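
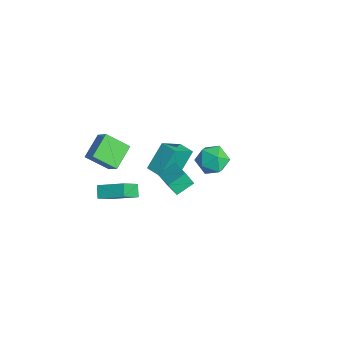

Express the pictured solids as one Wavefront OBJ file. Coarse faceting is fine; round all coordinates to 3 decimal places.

v -0.488 -1.286 0.857
v -0.958 -0.109 2.352
v -1.062 0.178 -0.475
v -1.531 1.355 1.02
v 0.451 -0.915 0.86
v -0.018 0.262 2.355
v -0.122 0.549 -0.472
v -0.592 1.726 1.023
v 3.077 -1.676 3.07
v 2.776 -2.063 3.919
v 2.949 -0.556 3.536
v 2.648 -0.943 4.384
v 4.552 -1.717 3.576
v 4.251 -2.104 4.424
v 4.424 -0.597 4.041
v 4.123 -0.984 4.89
v -3.355 3.9 -2.316
v -2.602 4.503 -1.66
v -1.918 3.197 -3.32
v -1.165 3.8 -2.664
v -1.754 2.905 -2.202
v -2.642 3.339 -1.582
v -1.878 4.361 -3.398
v -2.766 4.795 -2.778
v -1.688 4.788 -2.329
v -1.612 3.888 -1.589
v -2.908 3.812 -3.391
v -2.832 2.912 -2.651
v -5.361 -2.371 -0.076
v -4.385 -2.227 0.889
v -4.542 -1.168 -1.084
v -3.566 -1.024 -0.118
v -4.414 -3.656 -0.842
v -3.438 -3.512 0.124
v -3.595 -2.453 -1.849
v -2.619 -2.309 -0.884
v -3.78 -2.223 -3.927
v -3.092 -3.454 -2.566
v -2.741 -0.93 -3.282
v -2.053 -2.161 -1.921
v -3.107 -2.479 -4.499
v -2.419 -3.71 -3.138
v -2.068 -1.186 -3.854
v -1.38 -2.417 -2.493
f 2 4 1
f 5 2 1
f 1 4 3
f 3 5 1
f 2 8 4
f 6 2 5
f 6 8 2
f 4 8 3
f 7 5 3
f 3 8 7
f 7 6 5
f 8 6 7
f 10 12 9
f 13 10 9
f 9 12 11
f 11 13 9
f 10 16 12
f 14 10 13
f 14 16 10
f 12 16 11
f 15 13 11
f 11 16 15
f 15 14 13
f 16 14 15
f 17 28 22
f 17 22 18
f 17 18 24
f 17 24 27
f 17 27 28
f 18 22 26
f 22 28 21
f 28 27 19
f 27 24 23
f 24 18 25
f 20 26 21
f 20 21 19
f 20 19 23
f 20 23 25
f 20 25 26
f 21 26 22
f 19 21 28
f 23 19 27
f 25 23 24
f 26 25 18
f 30 32 29
f 33 30 29
f 29 32 31
f 31 33 29
f 30 36 32
f 34 30 33
f 34 36 30
f 32 36 31
f 35 33 31
f 31 36 35
f 35 34 33
f 36 34 35
f 38 40 37
f 41 38 37
f 37 40 39
f 39 41 37
f 38 44 40
f 42 38 41
f 42 44 38
f 40 44 39
f 43 41 39
f 39 44 43
f 43 42 41
f 44 42 43



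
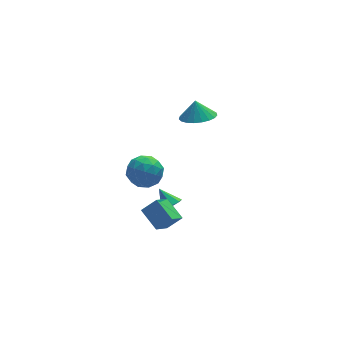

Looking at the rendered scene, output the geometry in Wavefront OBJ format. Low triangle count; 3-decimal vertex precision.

v 3.766 3.162 3.169
v 4.391 3.872 2.958
v 3.714 3.498 4.151
v 4.036 4.047 2.879
v 3.635 4.069 2.851
v 3.256 3.933 2.877
v 2.965 3.665 2.954
v 2.812 3.309 3.068
v 2.825 2.928 3.199
v 3 2.587 3.325
v 3.308 2.346 3.424
v 3.695 2.245 3.479
v 4.094 2.303 3.48
v 4.436 2.51 3.427
v 4.663 2.829 3.33
v 4.734 3.206 3.205
v 4.638 3.575 3.073
v 0.818 0.453 -2.803
v 0.354 1.597 -2.163
v 1.595 1.227 -3.624
v 1.131 2.371 -2.985
v 1.609 0.389 -2.115
v 1.145 1.533 -1.476
v 2.386 1.163 -2.937
v 1.922 2.307 -2.297
v 2.432 3.296 -3.835
v 2.894 3.693 -3.948
v 1.968 4.064 -3.025
v 2.52 3.765 -4.231
v 2.094 3.562 -4.282
v 1.866 3.203 -4.071
v 1.97 2.898 -3.723
v 2.345 2.826 -3.44
v 2.77 3.029 -3.389
v 2.998 3.389 -3.6
v 1.301 4.796 -1.356
v 1.651 4.332 -0.492
v 0.669 3.328 -1.888
v 1.019 2.864 -1.024
v 0.237 3.55 -0.967
v 0.628 4.457 -0.638
v 1.692 3.203 -1.742
v 2.083 4.11 -1.413
v 1.892 3.348 -0.73
v 0.993 3.562 -0.252
v 1.327 4.098 -2.128
v 0.428 4.312 -1.65
v 1.532 4.693 -0.877
v 0.788 2.967 -1.503
v 0.329 3.37 -1.469
v 0.534 3.098 -0.962
v 0.93 4.766 -0.963
v 1.136 4.493 -0.455
v 0.305 4.033 -0.735
v 1.184 3.167 -1.925
v 1.39 2.894 -1.417
v 1.786 4.562 -1.418
v 1.991 4.29 -0.911
v 2.015 3.627 -1.645
v 1.879 3.842 -0.51
v 1.507 2.979 -0.822
v 1.903 3.178 -1.244
v 2.133 3.711 -1.051
v 1.35 3.967 -0.228
v 0.979 3.105 -0.541
v 0.519 3.507 -0.508
v 0.749 4.041 -0.314
v 1.492 3.389 -0.368
v 1.341 4.555 -1.839
v 0.97 3.693 -2.152
v 1.571 3.619 -2.066
v 1.801 4.153 -1.872
v 0.813 4.681 -1.558
v 0.441 3.818 -1.87
v 0.187 3.949 -1.329
v 0.417 4.482 -1.136
v 0.828 4.271 -2.012
f 2 1 4
f 2 4 3
f 4 1 5
f 4 5 3
f 5 1 6
f 5 6 3
f 6 1 7
f 6 7 3
f 7 1 8
f 7 8 3
f 8 1 9
f 8 9 3
f 9 1 10
f 9 10 3
f 10 1 11
f 10 11 3
f 11 1 12
f 11 12 3
f 12 1 13
f 12 13 3
f 13 1 14
f 13 14 3
f 14 1 15
f 14 15 3
f 15 1 16
f 15 16 3
f 16 1 17
f 16 17 3
f 17 1 2
f 17 2 3
f 19 21 18
f 22 19 18
f 18 21 20
f 20 22 18
f 19 25 21
f 23 19 22
f 23 25 19
f 21 25 20
f 24 22 20
f 20 25 24
f 24 23 22
f 25 23 24
f 27 26 29
f 27 29 28
f 29 26 30
f 29 30 28
f 30 26 31
f 30 31 28
f 31 26 32
f 31 32 28
f 32 26 33
f 32 33 28
f 33 26 34
f 33 34 28
f 34 26 35
f 34 35 28
f 35 26 27
f 35 27 28
f 36 73 52
f 73 47 76
f 52 76 41
f 73 76 52
f 36 52 48
f 52 41 53
f 48 53 37
f 52 53 48
f 36 48 57
f 48 37 58
f 57 58 43
f 48 58 57
f 36 57 69
f 57 43 72
f 69 72 46
f 57 72 69
f 36 69 73
f 69 46 77
f 73 77 47
f 69 77 73
f 37 53 64
f 53 41 67
f 64 67 45
f 53 67 64
f 41 76 54
f 76 47 75
f 54 75 40
f 76 75 54
f 47 77 74
f 77 46 70
f 74 70 38
f 77 70 74
f 46 72 71
f 72 43 59
f 71 59 42
f 72 59 71
f 43 58 63
f 58 37 60
f 63 60 44
f 58 60 63
f 39 65 51
f 65 45 66
f 51 66 40
f 65 66 51
f 39 51 49
f 51 40 50
f 49 50 38
f 51 50 49
f 39 49 56
f 49 38 55
f 56 55 42
f 49 55 56
f 39 56 61
f 56 42 62
f 61 62 44
f 56 62 61
f 39 61 65
f 61 44 68
f 65 68 45
f 61 68 65
f 40 66 54
f 66 45 67
f 54 67 41
f 66 67 54
f 38 50 74
f 50 40 75
f 74 75 47
f 50 75 74
f 42 55 71
f 55 38 70
f 71 70 46
f 55 70 71
f 44 62 63
f 62 42 59
f 63 59 43
f 62 59 63
f 45 68 64
f 68 44 60
f 64 60 37
f 68 60 64



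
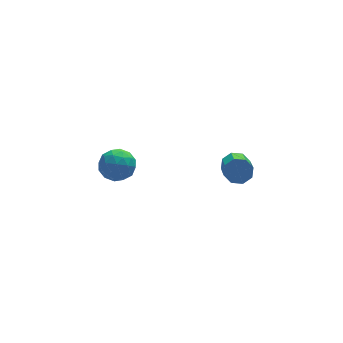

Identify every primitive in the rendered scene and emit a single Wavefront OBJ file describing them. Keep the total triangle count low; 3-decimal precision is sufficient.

v -2.385 3.076 -0.561
v -1.864 3.838 -0.353
v -1.156 2.182 -0.367
v -0.635 2.944 -0.159
v -1.307 2.652 0.44
v -2.066 3.204 0.321
v -0.954 2.816 -1.041
v -1.713 3.368 -1.16
v -0.98 3.677 -0.649
v -1.197 3.576 0.266
v -1.823 2.444 -0.986
v -2.04 2.343 -0.071
v -2.232 3.535 -0.474
v -0.788 2.485 -0.246
v -1.183 2.313 0.106
v -0.876 2.761 0.229
v -2.351 3.163 -0.078
v -2.045 3.61 0.044
v -1.717 2.914 0.511
v -0.975 2.41 -0.764
v -0.669 2.857 -0.642
v -2.144 3.259 -0.949
v -1.837 3.707 -0.826
v -1.303 3.106 -1.231
v -1.406 3.889 -0.526
v -0.684 3.364 -0.412
v -0.871 3.288 -0.93
v -1.318 3.612 -1
v -1.534 3.829 0.012
v -0.812 3.304 0.126
v -1.207 3.132 0.479
v -1.653 3.457 0.408
v -1.014 3.735 -0.162
v -2.208 2.716 -0.846
v -1.486 2.191 -0.732
v -1.367 2.563 -1.128
v -1.813 2.888 -1.199
v -2.336 2.656 -0.308
v -1.614 2.131 -0.194
v -1.702 2.408 0.28
v -2.149 2.732 0.21
v -2.006 2.285 -0.558
v 2.574 -1.715 2.658
v 3.222 -1.798 2.806
v 2.794 -3.328 3.829
v 2.146 -3.245 3.682
v 2.98 -1.502 3.147
v 2.552 -3.031 4.171
v 2.5 -1.33 3.202
v 2.071 -2.86 4.225
v 2.063 -1.385 2.938
v 1.635 -2.914 3.962
v 1.926 -1.632 2.511
v 1.498 -3.162 3.534
v 2.168 -1.929 2.169
v 1.74 -3.458 3.193
v 2.649 -2.1 2.115
v 2.22 -3.63 3.138
v 3.085 -2.046 2.378
v 2.657 -3.575 3.402
f 1 38 17
f 38 12 41
f 17 41 6
f 38 41 17
f 1 17 13
f 17 6 18
f 13 18 2
f 17 18 13
f 1 13 22
f 13 2 23
f 22 23 8
f 13 23 22
f 1 22 34
f 22 8 37
f 34 37 11
f 22 37 34
f 1 34 38
f 34 11 42
f 38 42 12
f 34 42 38
f 2 18 29
f 18 6 32
f 29 32 10
f 18 32 29
f 6 41 19
f 41 12 40
f 19 40 5
f 41 40 19
f 12 42 39
f 42 11 35
f 39 35 3
f 42 35 39
f 11 37 36
f 37 8 24
f 36 24 7
f 37 24 36
f 8 23 28
f 23 2 25
f 28 25 9
f 23 25 28
f 4 30 16
f 30 10 31
f 16 31 5
f 30 31 16
f 4 16 14
f 16 5 15
f 14 15 3
f 16 15 14
f 4 14 21
f 14 3 20
f 21 20 7
f 14 20 21
f 4 21 26
f 21 7 27
f 26 27 9
f 21 27 26
f 4 26 30
f 26 9 33
f 30 33 10
f 26 33 30
f 5 31 19
f 31 10 32
f 19 32 6
f 31 32 19
f 3 15 39
f 15 5 40
f 39 40 12
f 15 40 39
f 7 20 36
f 20 3 35
f 36 35 11
f 20 35 36
f 9 27 28
f 27 7 24
f 28 24 8
f 27 24 28
f 10 33 29
f 33 9 25
f 29 25 2
f 33 25 29
f 44 43 47
f 44 47 45
f 45 47 48
f 45 48 46
f 47 43 49
f 47 49 48
f 48 49 50
f 48 50 46
f 49 43 51
f 49 51 50
f 50 51 52
f 50 52 46
f 51 43 53
f 51 53 52
f 52 53 54
f 52 54 46
f 53 43 55
f 53 55 54
f 54 55 56
f 54 56 46
f 55 43 57
f 55 57 56
f 56 57 58
f 56 58 46
f 57 43 59
f 57 59 58
f 58 59 60
f 58 60 46
f 59 43 44
f 59 44 60
f 60 44 45
f 60 45 46



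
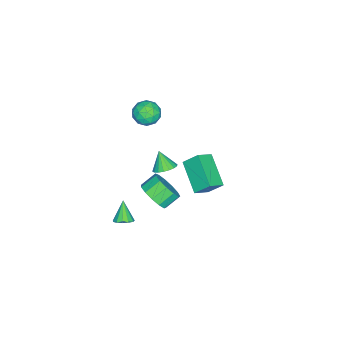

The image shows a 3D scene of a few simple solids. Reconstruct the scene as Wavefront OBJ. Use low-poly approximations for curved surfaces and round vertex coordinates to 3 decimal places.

v 3.725 -1.317 -3.62
v 4.272 -1.514 -3.309
v 2.935 -1.703 -2.48
v 4.224 -1.156 -3.22
v 4.018 -0.849 -3.259
v 3.719 -0.69 -3.412
v 3.421 -0.731 -3.632
v 3.22 -0.957 -3.848
v 3.179 -1.298 -3.991
v 3.311 -1.644 -4.017
v 3.575 -1.887 -3.917
v 3.886 -1.948 -3.723
v 4.146 -1.809 -3.496
v -3.308 -2.755 1.046
v -2.818 -2.035 1.467
v -2.022 -3.165 0.253
v -1.532 -2.445 0.674
v -1.817 -3.208 1.197
v -2.612 -2.954 1.687
v -2.228 -2.246 0.033
v -3.023 -1.992 0.523
v -2.151 -1.721 0.841
v -1.897 -2.315 1.561
v -2.943 -2.885 0.159
v -2.689 -3.479 0.879
v -3.176 -2.359 1.326
v -1.664 -2.841 0.394
v -1.832 -3.289 0.701
v -1.544 -2.866 0.949
v -3.054 -2.899 1.455
v -2.766 -2.476 1.703
v -2.178 -3.165 1.544
v -2.074 -2.724 0.017
v -1.786 -2.301 0.265
v -3.296 -2.334 0.771
v -3.008 -1.911 1.019
v -2.662 -2.035 0.176
v -2.495 -1.751 1.206
v -1.74 -1.992 0.74
v -2.149 -1.875 0.363
v -2.616 -1.726 0.651
v -2.346 -2.1 1.629
v -1.591 -2.342 1.163
v -1.758 -2.79 1.47
v -2.225 -2.641 1.758
v -1.954 -1.916 1.261
v -3.249 -2.858 0.557
v -2.494 -3.1 0.091
v -2.615 -2.559 -0.038
v -3.082 -2.41 0.25
v -3.1 -3.208 0.98
v -2.345 -3.449 0.514
v -2.224 -3.474 1.069
v -2.691 -3.325 1.357
v -2.886 -3.284 0.459
v 2.346 0.007 -1.905
v 3.112 0.73 -1.626
v 2.32 1.317 -0.976
v 1.554 0.593 -1.255
v 2.85 0.944 -2.138
v 2.058 1.531 -1.489
v 2.428 0.861 -2.577
v 1.637 1.448 -1.927
v 1.98 0.506 -2.802
v 1.189 1.093 -2.152
v 1.648 -0.007 -2.742
v 0.857 0.58 -2.093
v 1.538 -0.516 -2.417
v 0.746 0.071 -1.767
v 1.684 -0.859 -1.929
v 0.893 -0.272 -1.279
v 2.04 -0.927 -1.433
v 1.249 -0.34 -0.783
v 2.493 -0.699 -1.087
v 1.702 -0.112 -0.438
v 2.9 -0.247 -1.001
v 2.109 0.34 -0.351
v 3.13 0.286 -1.202
v 2.339 0.873 -0.552
v -2.435 -1.393 -4.461
v -1.984 -0.889 -3.996
v -2.885 -2.007 -3.359
v -2.301 -0.711 -4.026
v -2.644 -0.667 -4.142
v -2.946 -0.767 -4.321
v -3.146 -0.991 -4.528
v -3.206 -1.295 -4.722
v -3.112 -1.618 -4.864
v -2.885 -1.896 -4.926
v -2.568 -2.075 -4.896
v -2.225 -2.118 -4.78
v -1.923 -2.018 -4.601
v -1.723 -1.794 -4.394
v -1.663 -1.491 -4.2
v -1.757 -1.168 -4.058
v 2.775 2.96 3.528
v 3.67 2.497 4.142
v 2.601 3.822 4.431
v 3.496 3.358 5.045
v 4.164 4.302 2.515
v 5.059 3.838 3.129
v 3.99 5.163 3.418
v 4.885 4.7 4.032
f 2 1 4
f 2 4 3
f 4 1 5
f 4 5 3
f 5 1 6
f 5 6 3
f 6 1 7
f 6 7 3
f 7 1 8
f 7 8 3
f 8 1 9
f 8 9 3
f 9 1 10
f 9 10 3
f 10 1 11
f 10 11 3
f 11 1 12
f 11 12 3
f 12 1 13
f 12 13 3
f 13 1 2
f 13 2 3
f 14 51 30
f 51 25 54
f 30 54 19
f 51 54 30
f 14 30 26
f 30 19 31
f 26 31 15
f 30 31 26
f 14 26 35
f 26 15 36
f 35 36 21
f 26 36 35
f 14 35 47
f 35 21 50
f 47 50 24
f 35 50 47
f 14 47 51
f 47 24 55
f 51 55 25
f 47 55 51
f 15 31 42
f 31 19 45
f 42 45 23
f 31 45 42
f 19 54 32
f 54 25 53
f 32 53 18
f 54 53 32
f 25 55 52
f 55 24 48
f 52 48 16
f 55 48 52
f 24 50 49
f 50 21 37
f 49 37 20
f 50 37 49
f 21 36 41
f 36 15 38
f 41 38 22
f 36 38 41
f 17 43 29
f 43 23 44
f 29 44 18
f 43 44 29
f 17 29 27
f 29 18 28
f 27 28 16
f 29 28 27
f 17 27 34
f 27 16 33
f 34 33 20
f 27 33 34
f 17 34 39
f 34 20 40
f 39 40 22
f 34 40 39
f 17 39 43
f 39 22 46
f 43 46 23
f 39 46 43
f 18 44 32
f 44 23 45
f 32 45 19
f 44 45 32
f 16 28 52
f 28 18 53
f 52 53 25
f 28 53 52
f 20 33 49
f 33 16 48
f 49 48 24
f 33 48 49
f 22 40 41
f 40 20 37
f 41 37 21
f 40 37 41
f 23 46 42
f 46 22 38
f 42 38 15
f 46 38 42
f 57 56 60
f 57 60 58
f 58 60 61
f 58 61 59
f 60 56 62
f 60 62 61
f 61 62 63
f 61 63 59
f 62 56 64
f 62 64 63
f 63 64 65
f 63 65 59
f 64 56 66
f 64 66 65
f 65 66 67
f 65 67 59
f 66 56 68
f 66 68 67
f 67 68 69
f 67 69 59
f 68 56 70
f 68 70 69
f 69 70 71
f 69 71 59
f 70 56 72
f 70 72 71
f 71 72 73
f 71 73 59
f 72 56 74
f 72 74 73
f 73 74 75
f 73 75 59
f 74 56 76
f 74 76 75
f 75 76 77
f 75 77 59
f 76 56 78
f 76 78 77
f 77 78 79
f 77 79 59
f 78 56 57
f 78 57 79
f 79 57 58
f 79 58 59
f 81 80 83
f 81 83 82
f 83 80 84
f 83 84 82
f 84 80 85
f 84 85 82
f 85 80 86
f 85 86 82
f 86 80 87
f 86 87 82
f 87 80 88
f 87 88 82
f 88 80 89
f 88 89 82
f 89 80 90
f 89 90 82
f 90 80 91
f 90 91 82
f 91 80 92
f 91 92 82
f 92 80 93
f 92 93 82
f 93 80 94
f 93 94 82
f 94 80 95
f 94 95 82
f 95 80 81
f 95 81 82
f 97 99 96
f 100 97 96
f 96 99 98
f 98 100 96
f 97 103 99
f 101 97 100
f 101 103 97
f 99 103 98
f 102 100 98
f 98 103 102
f 102 101 100
f 103 101 102



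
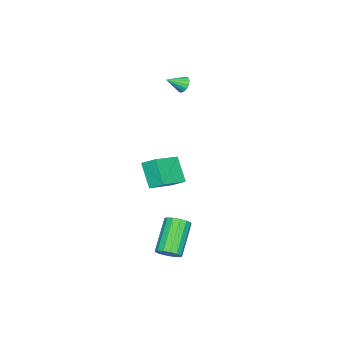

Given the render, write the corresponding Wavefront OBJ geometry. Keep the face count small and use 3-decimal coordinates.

v 4.561 -0.389 -4.523
v 4.972 -0.763 -4.132
v 3.45 -0.986 -2.746
v 3.039 -0.611 -3.137
v 5.021 -0.432 -4.024
v 3.5 -0.654 -2.639
v 4.947 -0.089 -4.051
v 3.426 -0.311 -2.665
v 4.77 0.174 -4.203
v 3.248 -0.048 -2.818
v 4.536 0.286 -4.442
v 3.014 0.063 -3.056
v 4.309 0.217 -4.702
v 2.788 -0.005 -3.316
v 4.15 -0.014 -4.914
v 2.628 -0.237 -3.528
v 4.1 -0.346 -5.021
v 2.579 -0.568 -3.636
v 4.174 -0.689 -4.995
v 2.653 -0.911 -3.609
v 4.352 -0.952 -4.842
v 2.83 -1.174 -3.457
v 4.586 -1.063 -4.604
v 3.064 -1.286 -3.218
v 4.812 -0.995 -4.344
v 3.291 -1.217 -2.958
v -2.919 -3.196 2.802
v -2.575 -3.181 2.399
v -2.261 -3.864 3.338
v -2.501 -2.975 2.564
v -2.538 -2.828 2.792
v -2.678 -2.78 3.024
v -2.882 -2.843 3.195
v -3.096 -3.001 3.262
v -3.263 -3.211 3.205
v -3.338 -3.418 3.04
v -3.3 -3.564 2.811
v -3.161 -3.613 2.58
v -2.956 -3.549 2.408
v -2.742 -3.391 2.342
v 1.998 -1.907 0.277
v 3.605 -2.31 0.898
v 2.002 -1.147 0.759
v 3.609 -1.551 1.381
v 2.651 -1.149 -0.921
v 4.258 -1.553 -0.299
v 2.655 -0.39 -0.438
v 4.262 -0.793 0.183
f 2 1 5
f 2 5 3
f 3 5 6
f 3 6 4
f 5 1 7
f 5 7 6
f 6 7 8
f 6 8 4
f 7 1 9
f 7 9 8
f 8 9 10
f 8 10 4
f 9 1 11
f 9 11 10
f 10 11 12
f 10 12 4
f 11 1 13
f 11 13 12
f 12 13 14
f 12 14 4
f 13 1 15
f 13 15 14
f 14 15 16
f 14 16 4
f 15 1 17
f 15 17 16
f 16 17 18
f 16 18 4
f 17 1 19
f 17 19 18
f 18 19 20
f 18 20 4
f 19 1 21
f 19 21 20
f 20 21 22
f 20 22 4
f 21 1 23
f 21 23 22
f 22 23 24
f 22 24 4
f 23 1 25
f 23 25 24
f 24 25 26
f 24 26 4
f 25 1 2
f 25 2 26
f 26 2 3
f 26 3 4
f 28 27 30
f 28 30 29
f 30 27 31
f 30 31 29
f 31 27 32
f 31 32 29
f 32 27 33
f 32 33 29
f 33 27 34
f 33 34 29
f 34 27 35
f 34 35 29
f 35 27 36
f 35 36 29
f 36 27 37
f 36 37 29
f 37 27 38
f 37 38 29
f 38 27 39
f 38 39 29
f 39 27 40
f 39 40 29
f 40 27 28
f 40 28 29
f 42 44 41
f 45 42 41
f 41 44 43
f 43 45 41
f 42 48 44
f 46 42 45
f 46 48 42
f 44 48 43
f 47 45 43
f 43 48 47
f 47 46 45
f 48 46 47



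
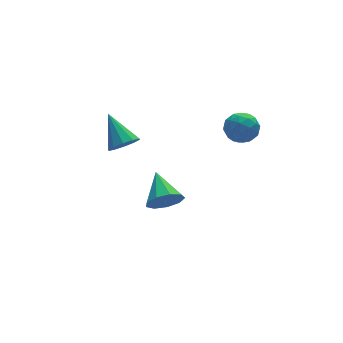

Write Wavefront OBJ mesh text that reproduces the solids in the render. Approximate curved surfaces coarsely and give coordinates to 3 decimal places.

v 3.783 1.477 3.457
v 4.385 1.351 2.724
v 3.535 -0.051 3.516
v 4.137 -0.177 2.783
v 4.472 0.102 3.635
v 4.625 1.046 3.599
v 3.295 0.254 2.641
v 3.448 1.198 2.605
v 4.084 0.595 2.22
v 4.811 0.501 2.835
v 3.109 0.799 3.405
v 3.836 0.705 4.02
v 4.106 1.548 3.085
v 3.814 -0.248 3.155
v 4.011 -0.084 3.655
v 4.365 -0.158 3.225
v 4.247 1.368 3.6
v 4.601 1.294 3.169
v 4.652 0.56 3.704
v 3.319 0.006 3.071
v 3.673 -0.068 2.64
v 3.555 1.458 3.015
v 3.909 1.384 2.585
v 3.268 0.74 2.536
v 4.283 1.03 2.359
v 4.137 0.132 2.393
v 3.642 0.385 2.31
v 3.732 0.94 2.288
v 4.71 0.974 2.72
v 4.565 0.077 2.754
v 4.761 0.24 3.255
v 4.851 0.795 3.234
v 4.533 0.53 2.423
v 3.355 1.223 3.486
v 3.21 0.326 3.52
v 3.069 0.505 3.006
v 3.159 1.06 2.985
v 3.783 1.168 3.847
v 3.637 0.27 3.881
v 4.188 0.36 3.952
v 4.278 0.915 3.93
v 3.387 0.77 3.817
v 0.874 2.858 -3.319
v 1.738 2.975 -3.885
v 1.186 4.602 -2.481
v 1.18 3.243 -4.235
v 0.478 3.331 -4.156
v -0.038 3.197 -3.686
v -0.128 2.905 -3.043
v 0.251 2.59 -2.53
v 0.922 2.401 -2.386
v 1.57 2.426 -2.678
v 1.892 2.652 -3.27
v -1.685 2.066 2.846
v -0.999 1.78 3.279
v -1.815 3.614 4.074
v -0.827 2.102 2.893
v -0.982 2.409 2.488
v -1.406 2.586 2.22
v -1.936 2.564 2.192
v -2.37 2.352 2.413
v -2.543 2.031 2.8
v -2.387 1.723 3.204
v -1.964 1.546 3.472
v -1.433 1.568 3.501
f 1 38 17
f 38 12 41
f 17 41 6
f 38 41 17
f 1 17 13
f 17 6 18
f 13 18 2
f 17 18 13
f 1 13 22
f 13 2 23
f 22 23 8
f 13 23 22
f 1 22 34
f 22 8 37
f 34 37 11
f 22 37 34
f 1 34 38
f 34 11 42
f 38 42 12
f 34 42 38
f 2 18 29
f 18 6 32
f 29 32 10
f 18 32 29
f 6 41 19
f 41 12 40
f 19 40 5
f 41 40 19
f 12 42 39
f 42 11 35
f 39 35 3
f 42 35 39
f 11 37 36
f 37 8 24
f 36 24 7
f 37 24 36
f 8 23 28
f 23 2 25
f 28 25 9
f 23 25 28
f 4 30 16
f 30 10 31
f 16 31 5
f 30 31 16
f 4 16 14
f 16 5 15
f 14 15 3
f 16 15 14
f 4 14 21
f 14 3 20
f 21 20 7
f 14 20 21
f 4 21 26
f 21 7 27
f 26 27 9
f 21 27 26
f 4 26 30
f 26 9 33
f 30 33 10
f 26 33 30
f 5 31 19
f 31 10 32
f 19 32 6
f 31 32 19
f 3 15 39
f 15 5 40
f 39 40 12
f 15 40 39
f 7 20 36
f 20 3 35
f 36 35 11
f 20 35 36
f 9 27 28
f 27 7 24
f 28 24 8
f 27 24 28
f 10 33 29
f 33 9 25
f 29 25 2
f 33 25 29
f 44 43 46
f 44 46 45
f 46 43 47
f 46 47 45
f 47 43 48
f 47 48 45
f 48 43 49
f 48 49 45
f 49 43 50
f 49 50 45
f 50 43 51
f 50 51 45
f 51 43 52
f 51 52 45
f 52 43 53
f 52 53 45
f 53 43 44
f 53 44 45
f 55 54 57
f 55 57 56
f 57 54 58
f 57 58 56
f 58 54 59
f 58 59 56
f 59 54 60
f 59 60 56
f 60 54 61
f 60 61 56
f 61 54 62
f 61 62 56
f 62 54 63
f 62 63 56
f 63 54 64
f 63 64 56
f 64 54 65
f 64 65 56
f 65 54 55
f 65 55 56



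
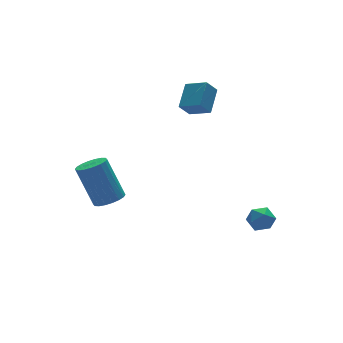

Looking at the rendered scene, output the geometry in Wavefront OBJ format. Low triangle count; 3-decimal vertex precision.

v -2.582 2.816 -0.018
v -1.977 3.102 -0.027
v -2.332 3.91 1.689
v -2.938 3.624 1.698
v -2.149 3.306 -0.159
v -2.504 4.115 1.557
v -2.407 3.414 -0.263
v -2.762 4.222 1.453
v -2.699 3.403 -0.319
v -3.054 4.211 1.397
v -2.969 3.276 -0.315
v -3.324 4.084 1.401
v -3.162 3.057 -0.252
v -3.517 3.866 1.464
v -3.24 2.791 -0.143
v -3.595 3.6 1.574
v -3.188 2.53 -0.009
v -3.543 3.338 1.707
v -3.016 2.325 0.123
v -3.371 3.134 1.839
v -2.758 2.218 0.227
v -3.113 3.026 1.943
v -2.466 2.229 0.283
v -2.821 3.037 1.999
v -2.196 2.356 0.279
v -2.551 3.164 1.995
v -2.003 2.574 0.216
v -2.358 3.383 1.932
v -1.925 2.84 0.106
v -2.28 3.649 1.823
v 1.503 -0.686 -0.468
v 2.068 -0.501 -0.255
v 1.812 -1.659 -0.445
v 2.377 -1.474 -0.232
v 1.868 -1.422 0.137
v 1.677 -0.821 0.123
v 2.203 -1.339 -0.823
v 2.012 -0.738 -0.837
v 2.5 -0.905 -0.475
v 2.293 -0.957 0.119
v 1.587 -1.203 -0.819
v 1.38 -1.255 -0.225
v 1.621 3.829 3.015
v 1.104 3.796 3.625
v 2.378 4.603 3.697
v 1.862 4.57 4.308
v 2.118 3.01 3.392
v 1.602 2.977 4.003
v 2.876 3.784 4.075
v 2.359 3.751 4.685
f 2 1 5
f 2 5 3
f 3 5 6
f 3 6 4
f 5 1 7
f 5 7 6
f 6 7 8
f 6 8 4
f 7 1 9
f 7 9 8
f 8 9 10
f 8 10 4
f 9 1 11
f 9 11 10
f 10 11 12
f 10 12 4
f 11 1 13
f 11 13 12
f 12 13 14
f 12 14 4
f 13 1 15
f 13 15 14
f 14 15 16
f 14 16 4
f 15 1 17
f 15 17 16
f 16 17 18
f 16 18 4
f 17 1 19
f 17 19 18
f 18 19 20
f 18 20 4
f 19 1 21
f 19 21 20
f 20 21 22
f 20 22 4
f 21 1 23
f 21 23 22
f 22 23 24
f 22 24 4
f 23 1 25
f 23 25 24
f 24 25 26
f 24 26 4
f 25 1 27
f 25 27 26
f 26 27 28
f 26 28 4
f 27 1 29
f 27 29 28
f 28 29 30
f 28 30 4
f 29 1 2
f 29 2 30
f 30 2 3
f 30 3 4
f 31 42 36
f 31 36 32
f 31 32 38
f 31 38 41
f 31 41 42
f 32 36 40
f 36 42 35
f 42 41 33
f 41 38 37
f 38 32 39
f 34 40 35
f 34 35 33
f 34 33 37
f 34 37 39
f 34 39 40
f 35 40 36
f 33 35 42
f 37 33 41
f 39 37 38
f 40 39 32
f 44 46 43
f 47 44 43
f 43 46 45
f 45 47 43
f 44 50 46
f 48 44 47
f 48 50 44
f 46 50 45
f 49 47 45
f 45 50 49
f 49 48 47
f 50 48 49



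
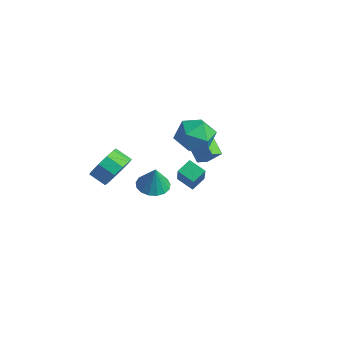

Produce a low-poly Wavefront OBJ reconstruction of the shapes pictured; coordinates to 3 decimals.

v -2.069 0.902 -4.188
v -2.159 1.704 -3.726
v -1.198 1.264 -4.648
v -1.287 2.066 -4.185
v -0.873 0.094 -2.555
v -0.962 0.896 -2.092
v -0.001 0.456 -3.014
v -0.091 1.258 -2.552
v -2.252 2.959 -3.779
v -2.104 2.195 -3.437
v -3.729 3.148 -2.714
v -3.58 2.384 -2.372
v -1.62 3.436 -2.988
v -1.471 2.672 -2.646
v -3.096 3.625 -1.923
v -2.948 2.861 -1.581
v -2.355 -2.514 -2.43
v -1.992 -2.084 -1.555
v -2.782 -2.515 -1.015
v -3.145 -2.946 -1.89
v -2.402 -1.67 -1.825
v -3.193 -2.101 -1.285
v -2.794 -1.578 -2.326
v -3.585 -2.009 -1.786
v -3.019 -1.844 -2.867
v -3.809 -2.275 -2.327
v -2.989 -2.366 -3.24
v -3.78 -2.797 -2.7
v -2.718 -2.945 -3.305
v -3.508 -3.376 -2.765
v -2.307 -3.359 -3.035
v -3.098 -3.79 -2.495
v -1.915 -3.451 -2.534
v -2.706 -3.882 -1.994
v -1.691 -3.185 -1.993
v -2.481 -3.616 -1.453
v -1.72 -2.663 -1.62
v -2.511 -3.094 -1.08
v -0.105 1.405 -0.971
v 0.37 1.032 0.028
v -1.83 1.088 -0.268
v -1.355 0.715 0.731
v -1.286 1.843 0.437
v -0.221 2.039 0.003
v -1.239 0.081 -0.243
v -0.174 0.277 -0.677
v -0.331 0.214 0.478
v -0.36 1.303 0.898
v -1.1 0.817 -1.138
v -1.129 1.906 -0.718
v 2.847 -3.943 0.301
v 3.643 -3.835 0.091
v 3.213 -4.037 1.639
v 3.51 -3.466 0.153
v 3.226 -3.206 0.25
v 2.855 -3.115 0.358
v 2.482 -3.213 0.453
v 2.192 -3.478 0.513
v 2.053 -3.85 0.525
v 2.096 -4.243 0.486
v 2.31 -4.567 0.404
v 2.648 -4.748 0.299
v 3.031 -4.745 0.194
v 3.372 -4.557 0.114
v 3.593 -4.229 0.077
f 2 4 1
f 5 2 1
f 1 4 3
f 3 5 1
f 2 8 4
f 6 2 5
f 6 8 2
f 4 8 3
f 7 5 3
f 3 8 7
f 7 6 5
f 8 6 7
f 10 12 9
f 13 10 9
f 9 12 11
f 11 13 9
f 10 16 12
f 14 10 13
f 14 16 10
f 12 16 11
f 15 13 11
f 11 16 15
f 15 14 13
f 16 14 15
f 18 17 21
f 18 21 19
f 19 21 22
f 19 22 20
f 21 17 23
f 21 23 22
f 22 23 24
f 22 24 20
f 23 17 25
f 23 25 24
f 24 25 26
f 24 26 20
f 25 17 27
f 25 27 26
f 26 27 28
f 26 28 20
f 27 17 29
f 27 29 28
f 28 29 30
f 28 30 20
f 29 17 31
f 29 31 30
f 30 31 32
f 30 32 20
f 31 17 33
f 31 33 32
f 32 33 34
f 32 34 20
f 33 17 35
f 33 35 34
f 34 35 36
f 34 36 20
f 35 17 37
f 35 37 36
f 36 37 38
f 36 38 20
f 37 17 18
f 37 18 38
f 38 18 19
f 38 19 20
f 39 50 44
f 39 44 40
f 39 40 46
f 39 46 49
f 39 49 50
f 40 44 48
f 44 50 43
f 50 49 41
f 49 46 45
f 46 40 47
f 42 48 43
f 42 43 41
f 42 41 45
f 42 45 47
f 42 47 48
f 43 48 44
f 41 43 50
f 45 41 49
f 47 45 46
f 48 47 40
f 52 51 54
f 52 54 53
f 54 51 55
f 54 55 53
f 55 51 56
f 55 56 53
f 56 51 57
f 56 57 53
f 57 51 58
f 57 58 53
f 58 51 59
f 58 59 53
f 59 51 60
f 59 60 53
f 60 51 61
f 60 61 53
f 61 51 62
f 61 62 53
f 62 51 63
f 62 63 53
f 63 51 64
f 63 64 53
f 64 51 65
f 64 65 53
f 65 51 52
f 65 52 53



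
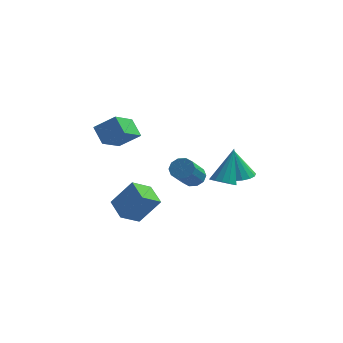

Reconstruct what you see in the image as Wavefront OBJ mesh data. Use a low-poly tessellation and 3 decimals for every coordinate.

v -3.56 -1.102 -4.328
v -2.439 -0.891 -2.821
v -4.391 -0.023 -3.862
v -3.27 0.188 -2.354
v -2.79 -0.208 -5.026
v -1.669 0.003 -3.518
v -3.621 0.871 -4.559
v -2.5 1.082 -3.052
v 2.221 -2.8 -0.118
v 2.636 -3.311 0.12
v 2.539 -1.68 1.738
v 2.858 -3.084 -0.055
v 2.909 -2.781 -0.247
v 2.775 -2.483 -0.404
v 2.494 -2.27 -0.484
v 2.139 -2.198 -0.466
v 1.806 -2.288 -0.355
v 1.584 -2.516 -0.18
v 1.533 -2.819 0.012
v 1.666 -3.117 0.169
v 1.948 -3.33 0.249
v 2.303 -3.401 0.231
v 1.793 2.462 -2.313
v 2.817 2.316 -2.204
v 1.627 2.598 -0.567
v 2.782 2.776 -2.243
v 2.552 3.173 -2.296
v 2.171 3.43 -2.353
v 1.715 3.495 -2.401
v 1.275 3.356 -2.432
v 0.937 3.039 -2.44
v 0.769 2.609 -2.422
v 0.804 2.149 -2.383
v 1.035 1.751 -2.33
v 1.416 1.494 -2.274
v 1.871 1.429 -2.226
v 2.311 1.568 -2.195
v 2.649 1.885 -2.187
v 0.517 -1.962 -0.324
v 1.115 -2.223 -0.517
v 0.881 -3.698 0.752
v 0.283 -3.438 0.944
v 1.185 -1.959 -0.197
v 0.951 -3.435 1.071
v 1 -1.697 0.074
v 0.766 -3.172 1.343
v 0.631 -1.536 0.193
v 0.396 -3.011 1.462
v 0.218 -1.538 0.114
v -0.017 -3.013 1.383
v -0.081 -1.702 -0.132
v -0.315 -3.177 1.137
v -0.151 -1.965 -0.451
v -0.385 -3.441 0.817
v 0.034 -2.228 -0.723
v -0.2 -3.703 0.546
v 0.404 -2.389 -0.842
v 0.169 -3.864 0.427
v 0.817 -2.387 -0.763
v 0.582 -3.862 0.506
v -4.083 -0.942 1.961
v -4.542 -2.408 2.778
v -2.96 -0.832 2.789
v -3.419 -2.299 3.606
v -3.441 -1.581 1.174
v -3.9 -3.048 1.991
v -2.318 -1.472 2.002
v -2.777 -2.938 2.819
f 2 4 1
f 5 2 1
f 1 4 3
f 3 5 1
f 2 8 4
f 6 2 5
f 6 8 2
f 4 8 3
f 7 5 3
f 3 8 7
f 7 6 5
f 8 6 7
f 10 9 12
f 10 12 11
f 12 9 13
f 12 13 11
f 13 9 14
f 13 14 11
f 14 9 15
f 14 15 11
f 15 9 16
f 15 16 11
f 16 9 17
f 16 17 11
f 17 9 18
f 17 18 11
f 18 9 19
f 18 19 11
f 19 9 20
f 19 20 11
f 20 9 21
f 20 21 11
f 21 9 22
f 21 22 11
f 22 9 10
f 22 10 11
f 24 23 26
f 24 26 25
f 26 23 27
f 26 27 25
f 27 23 28
f 27 28 25
f 28 23 29
f 28 29 25
f 29 23 30
f 29 30 25
f 30 23 31
f 30 31 25
f 31 23 32
f 31 32 25
f 32 23 33
f 32 33 25
f 33 23 34
f 33 34 25
f 34 23 35
f 34 35 25
f 35 23 36
f 35 36 25
f 36 23 37
f 36 37 25
f 37 23 38
f 37 38 25
f 38 23 24
f 38 24 25
f 40 39 43
f 40 43 41
f 41 43 44
f 41 44 42
f 43 39 45
f 43 45 44
f 44 45 46
f 44 46 42
f 45 39 47
f 45 47 46
f 46 47 48
f 46 48 42
f 47 39 49
f 47 49 48
f 48 49 50
f 48 50 42
f 49 39 51
f 49 51 50
f 50 51 52
f 50 52 42
f 51 39 53
f 51 53 52
f 52 53 54
f 52 54 42
f 53 39 55
f 53 55 54
f 54 55 56
f 54 56 42
f 55 39 57
f 55 57 56
f 56 57 58
f 56 58 42
f 57 39 59
f 57 59 58
f 58 59 60
f 58 60 42
f 59 39 40
f 59 40 60
f 60 40 41
f 60 41 42
f 62 64 61
f 65 62 61
f 61 64 63
f 63 65 61
f 62 68 64
f 66 62 65
f 66 68 62
f 64 68 63
f 67 65 63
f 63 68 67
f 67 66 65
f 68 66 67



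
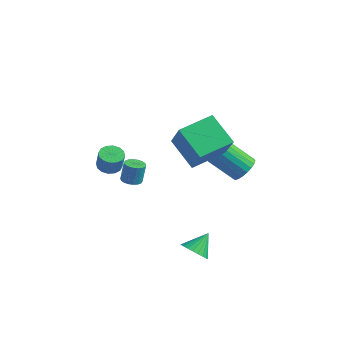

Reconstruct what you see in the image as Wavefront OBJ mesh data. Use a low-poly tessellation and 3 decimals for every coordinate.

v 2.396 2.684 -2.274
v 2.927 2.754 -1.639
v 1.614 2.307 -0.492
v 1.084 2.236 -1.126
v 2.798 3.074 -1.662
v 1.486 2.627 -0.514
v 2.601 3.326 -1.79
v 1.288 2.879 -0.642
v 2.367 3.467 -2.002
v 1.055 3.02 -0.854
v 2.139 3.473 -2.261
v 0.827 3.026 -1.113
v 1.955 3.342 -2.522
v 0.643 2.895 -1.374
v 1.848 3.097 -2.74
v 0.535 2.65 -1.592
v 1.835 2.781 -2.878
v 0.523 2.334 -1.73
v 1.92 2.448 -2.911
v 0.607 2.001 -1.763
v 2.086 2.155 -2.834
v 0.774 1.708 -1.686
v 2.307 1.954 -2.66
v 0.994 1.507 -1.513
v 2.543 1.88 -2.42
v 1.23 1.433 -1.272
v 2.753 1.944 -2.154
v 1.44 1.497 -1.006
v 2.902 2.136 -1.909
v 1.589 1.689 -0.761
v 2.963 2.423 -1.727
v 1.651 1.976 -0.579
v -2.451 -2.457 -0.675
v -1.887 -2.772 -0.853
v -1.626 -2.898 0.197
v -2.189 -2.583 0.375
v -1.8 -2.437 -0.835
v -1.539 -2.563 0.216
v -1.888 -2.107 -0.773
v -1.626 -2.233 0.277
v -2.126 -1.871 -0.686
v -1.865 -1.997 0.365
v -2.451 -1.792 -0.595
v -2.19 -1.918 0.455
v -2.777 -1.891 -0.526
v -2.515 -2.017 0.524
v -3.014 -2.142 -0.497
v -2.753 -2.268 0.553
v -3.101 -2.477 -0.516
v -2.84 -2.603 0.535
v -3.014 -2.807 -0.577
v -2.752 -2.933 0.473
v -2.775 -3.043 -0.665
v -2.514 -3.169 0.386
v -2.45 -3.122 -0.755
v -2.189 -3.248 0.295
v -2.125 -3.023 -0.824
v -1.863 -3.149 0.226
v -3.303 0.615 -4.322
v -2.743 0.43 -4.298
v -2.697 0.72 -3.134
v -3.257 0.905 -3.158
v -2.718 0.683 -4.362
v -2.673 0.974 -3.198
v -2.809 0.923 -4.418
v -2.763 1.213 -3.255
v -2.998 1.102 -4.455
v -2.952 1.392 -3.292
v -3.247 1.184 -4.466
v -3.201 1.474 -3.302
v -3.507 1.154 -4.448
v -3.461 1.444 -3.285
v -3.727 1.017 -4.405
v -3.681 1.307 -3.242
v -3.863 0.8 -4.346
v -3.817 1.09 -3.182
v -3.887 0.546 -4.282
v -3.842 0.837 -3.118
v -3.797 0.307 -4.225
v -3.751 0.597 -3.062
v -3.608 0.128 -4.188
v -3.562 0.418 -3.025
v -3.359 0.046 -4.178
v -3.313 0.336 -3.014
v -3.099 0.076 -4.195
v -3.053 0.366 -3.032
v -2.879 0.213 -4.238
v -2.833 0.503 -3.075
v 3.799 -4.134 -3.332
v 4.502 -4.433 -3.128
v 3.981 -3.146 -2.508
v 4.58 -4.251 -3.364
v 4.54 -4.051 -3.595
v 4.386 -3.864 -3.786
v 4.144 -3.718 -3.908
v 3.849 -3.635 -3.942
v 3.546 -3.628 -3.883
v 3.282 -3.699 -3.741
v 3.097 -3.836 -3.536
v 3.019 -4.018 -3.3
v 3.059 -4.218 -3.069
v 3.212 -4.405 -2.878
v 3.455 -4.551 -2.756
v 3.75 -4.634 -2.722
v 4.053 -4.64 -2.781
v 4.317 -4.57 -2.923
v -0.097 -0.363 0.869
v 0.819 -1.029 2.53
v 0.679 1.476 1.178
v 1.595 0.811 2.839
v 1.485 -0.851 -0.199
v 2.401 -1.516 1.462
v 2.261 0.989 0.11
v 3.177 0.323 1.771
f 2 1 5
f 2 5 3
f 3 5 6
f 3 6 4
f 5 1 7
f 5 7 6
f 6 7 8
f 6 8 4
f 7 1 9
f 7 9 8
f 8 9 10
f 8 10 4
f 9 1 11
f 9 11 10
f 10 11 12
f 10 12 4
f 11 1 13
f 11 13 12
f 12 13 14
f 12 14 4
f 13 1 15
f 13 15 14
f 14 15 16
f 14 16 4
f 15 1 17
f 15 17 16
f 16 17 18
f 16 18 4
f 17 1 19
f 17 19 18
f 18 19 20
f 18 20 4
f 19 1 21
f 19 21 20
f 20 21 22
f 20 22 4
f 21 1 23
f 21 23 22
f 22 23 24
f 22 24 4
f 23 1 25
f 23 25 24
f 24 25 26
f 24 26 4
f 25 1 27
f 25 27 26
f 26 27 28
f 26 28 4
f 27 1 29
f 27 29 28
f 28 29 30
f 28 30 4
f 29 1 31
f 29 31 30
f 30 31 32
f 30 32 4
f 31 1 2
f 31 2 32
f 32 2 3
f 32 3 4
f 34 33 37
f 34 37 35
f 35 37 38
f 35 38 36
f 37 33 39
f 37 39 38
f 38 39 40
f 38 40 36
f 39 33 41
f 39 41 40
f 40 41 42
f 40 42 36
f 41 33 43
f 41 43 42
f 42 43 44
f 42 44 36
f 43 33 45
f 43 45 44
f 44 45 46
f 44 46 36
f 45 33 47
f 45 47 46
f 46 47 48
f 46 48 36
f 47 33 49
f 47 49 48
f 48 49 50
f 48 50 36
f 49 33 51
f 49 51 50
f 50 51 52
f 50 52 36
f 51 33 53
f 51 53 52
f 52 53 54
f 52 54 36
f 53 33 55
f 53 55 54
f 54 55 56
f 54 56 36
f 55 33 57
f 55 57 56
f 56 57 58
f 56 58 36
f 57 33 34
f 57 34 58
f 58 34 35
f 58 35 36
f 60 59 63
f 60 63 61
f 61 63 64
f 61 64 62
f 63 59 65
f 63 65 64
f 64 65 66
f 64 66 62
f 65 59 67
f 65 67 66
f 66 67 68
f 66 68 62
f 67 59 69
f 67 69 68
f 68 69 70
f 68 70 62
f 69 59 71
f 69 71 70
f 70 71 72
f 70 72 62
f 71 59 73
f 71 73 72
f 72 73 74
f 72 74 62
f 73 59 75
f 73 75 74
f 74 75 76
f 74 76 62
f 75 59 77
f 75 77 76
f 76 77 78
f 76 78 62
f 77 59 79
f 77 79 78
f 78 79 80
f 78 80 62
f 79 59 81
f 79 81 80
f 80 81 82
f 80 82 62
f 81 59 83
f 81 83 82
f 82 83 84
f 82 84 62
f 83 59 85
f 83 85 84
f 84 85 86
f 84 86 62
f 85 59 87
f 85 87 86
f 86 87 88
f 86 88 62
f 87 59 60
f 87 60 88
f 88 60 61
f 88 61 62
f 90 89 92
f 90 92 91
f 92 89 93
f 92 93 91
f 93 89 94
f 93 94 91
f 94 89 95
f 94 95 91
f 95 89 96
f 95 96 91
f 96 89 97
f 96 97 91
f 97 89 98
f 97 98 91
f 98 89 99
f 98 99 91
f 99 89 100
f 99 100 91
f 100 89 101
f 100 101 91
f 101 89 102
f 101 102 91
f 102 89 103
f 102 103 91
f 103 89 104
f 103 104 91
f 104 89 105
f 104 105 91
f 105 89 106
f 105 106 91
f 106 89 90
f 106 90 91
f 108 110 107
f 111 108 107
f 107 110 109
f 109 111 107
f 108 114 110
f 112 108 111
f 112 114 108
f 110 114 109
f 113 111 109
f 109 114 113
f 113 112 111
f 114 112 113



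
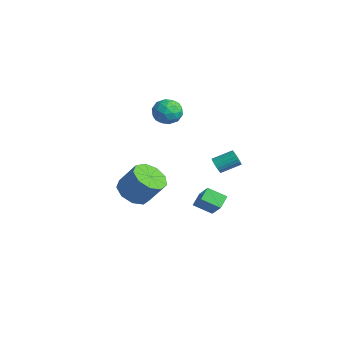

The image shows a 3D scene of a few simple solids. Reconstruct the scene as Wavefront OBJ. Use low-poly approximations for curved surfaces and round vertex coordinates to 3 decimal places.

v -3.984 1.323 0.754
v -3.419 1.556 1.42
v -3.261 0.064 0.58
v -2.696 0.297 1.246
v -3.558 0.1 1.434
v -4.005 0.879 1.541
v -2.675 0.741 0.459
v -3.122 1.52 0.566
v -2.61 1.197 1.238
v -3.156 0.8 1.84
v -3.524 0.82 0.16
v -4.07 0.423 0.762
v -3.765 1.551 1.102
v -2.915 0.069 0.898
v -3.422 -0.046 1.008
v -3.089 0.091 1.4
v -4.11 1.152 1.173
v -3.777 1.289 1.564
v -3.859 0.433 1.573
v -2.903 0.331 0.436
v -2.57 0.468 0.827
v -3.591 1.529 0.6
v -3.258 1.666 0.992
v -2.821 1.187 0.427
v -2.957 1.476 1.386
v -2.532 0.736 1.285
v -2.52 0.997 0.822
v -2.782 1.455 0.885
v -3.278 1.243 1.74
v -2.853 0.503 1.639
v -3.36 0.387 1.749
v -3.623 0.845 1.812
v -2.802 1.032 1.633
v -3.827 1.117 0.361
v -3.402 0.377 0.26
v -3.057 0.775 0.188
v -3.32 1.233 0.251
v -4.148 0.884 0.715
v -3.723 0.144 0.614
v -3.898 0.165 1.115
v -4.16 0.623 1.178
v -3.878 0.588 0.367
v -1.663 2.911 -2.906
v -1.352 3.022 -3.32
v -1.005 4.101 -2.769
v -1.317 3.989 -2.354
v -1.558 3.12 -3.381
v -1.211 4.198 -2.83
v -1.785 3.176 -3.348
v -1.438 4.254 -2.797
v -1.987 3.179 -3.228
v -1.641 4.258 -2.677
v -2.126 3.13 -3.043
v -1.779 4.208 -2.492
v -2.173 3.037 -2.832
v -1.826 4.115 -2.281
v -2.119 2.919 -2.635
v -1.772 3.997 -2.084
v -1.975 2.799 -2.491
v -1.628 3.878 -1.94
v -1.769 2.702 -2.43
v -1.422 3.78 -1.879
v -1.542 2.646 -2.463
v -1.195 3.724 -1.912
v -1.339 2.642 -2.583
v -0.993 3.721 -2.032
v -1.201 2.692 -2.768
v -0.854 3.77 -2.217
v -1.154 2.785 -2.979
v -0.807 3.863 -2.428
v -1.208 2.903 -3.176
v -0.861 3.981 -2.625
v -0.303 1.175 -3.893
v 0.72 1.122 -2.853
v 0.309 2.015 -4.452
v 1.332 1.962 -3.412
v 0.128 0.558 -4.348
v 1.151 0.505 -3.308
v 0.74 1.398 -4.907
v 1.763 1.345 -3.867
v 1.693 -3.648 -1.268
v 2.138 -2.94 -1.834
v 2.832 -2.324 -0.518
v 2.387 -3.032 0.048
v 1.523 -2.715 -1.615
v 2.216 -2.099 -0.299
v 0.987 -2.927 -1.233
v 1.681 -2.311 0.082
v 0.782 -3.476 -0.868
v 1.475 -2.86 0.448
v 1.003 -4.106 -0.69
v 1.697 -3.49 0.626
v 1.547 -4.521 -0.782
v 2.241 -3.905 0.534
v 2.16 -4.528 -1.102
v 2.853 -3.912 0.214
v 2.554 -4.123 -1.499
v 3.247 -3.507 -0.183
v 2.545 -3.496 -1.788
v 3.239 -2.88 -0.472
f 1 38 17
f 38 12 41
f 17 41 6
f 38 41 17
f 1 17 13
f 17 6 18
f 13 18 2
f 17 18 13
f 1 13 22
f 13 2 23
f 22 23 8
f 13 23 22
f 1 22 34
f 22 8 37
f 34 37 11
f 22 37 34
f 1 34 38
f 34 11 42
f 38 42 12
f 34 42 38
f 2 18 29
f 18 6 32
f 29 32 10
f 18 32 29
f 6 41 19
f 41 12 40
f 19 40 5
f 41 40 19
f 12 42 39
f 42 11 35
f 39 35 3
f 42 35 39
f 11 37 36
f 37 8 24
f 36 24 7
f 37 24 36
f 8 23 28
f 23 2 25
f 28 25 9
f 23 25 28
f 4 30 16
f 30 10 31
f 16 31 5
f 30 31 16
f 4 16 14
f 16 5 15
f 14 15 3
f 16 15 14
f 4 14 21
f 14 3 20
f 21 20 7
f 14 20 21
f 4 21 26
f 21 7 27
f 26 27 9
f 21 27 26
f 4 26 30
f 26 9 33
f 30 33 10
f 26 33 30
f 5 31 19
f 31 10 32
f 19 32 6
f 31 32 19
f 3 15 39
f 15 5 40
f 39 40 12
f 15 40 39
f 7 20 36
f 20 3 35
f 36 35 11
f 20 35 36
f 9 27 28
f 27 7 24
f 28 24 8
f 27 24 28
f 10 33 29
f 33 9 25
f 29 25 2
f 33 25 29
f 44 43 47
f 44 47 45
f 45 47 48
f 45 48 46
f 47 43 49
f 47 49 48
f 48 49 50
f 48 50 46
f 49 43 51
f 49 51 50
f 50 51 52
f 50 52 46
f 51 43 53
f 51 53 52
f 52 53 54
f 52 54 46
f 53 43 55
f 53 55 54
f 54 55 56
f 54 56 46
f 55 43 57
f 55 57 56
f 56 57 58
f 56 58 46
f 57 43 59
f 57 59 58
f 58 59 60
f 58 60 46
f 59 43 61
f 59 61 60
f 60 61 62
f 60 62 46
f 61 43 63
f 61 63 62
f 62 63 64
f 62 64 46
f 63 43 65
f 63 65 64
f 64 65 66
f 64 66 46
f 65 43 67
f 65 67 66
f 66 67 68
f 66 68 46
f 67 43 69
f 67 69 68
f 68 69 70
f 68 70 46
f 69 43 71
f 69 71 70
f 70 71 72
f 70 72 46
f 71 43 44
f 71 44 72
f 72 44 45
f 72 45 46
f 74 76 73
f 77 74 73
f 73 76 75
f 75 77 73
f 74 80 76
f 78 74 77
f 78 80 74
f 76 80 75
f 79 77 75
f 75 80 79
f 79 78 77
f 80 78 79
f 82 81 85
f 82 85 83
f 83 85 86
f 83 86 84
f 85 81 87
f 85 87 86
f 86 87 88
f 86 88 84
f 87 81 89
f 87 89 88
f 88 89 90
f 88 90 84
f 89 81 91
f 89 91 90
f 90 91 92
f 90 92 84
f 91 81 93
f 91 93 92
f 92 93 94
f 92 94 84
f 93 81 95
f 93 95 94
f 94 95 96
f 94 96 84
f 95 81 97
f 95 97 96
f 96 97 98
f 96 98 84
f 97 81 99
f 97 99 98
f 98 99 100
f 98 100 84
f 99 81 82
f 99 82 100
f 100 82 83
f 100 83 84



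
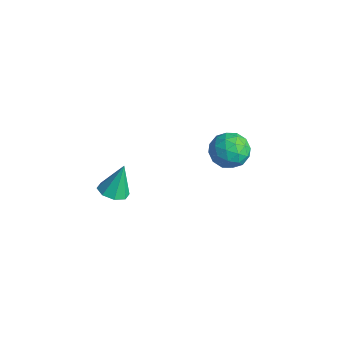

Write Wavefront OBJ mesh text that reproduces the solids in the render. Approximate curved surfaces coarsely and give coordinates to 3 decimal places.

v 2.774 -2.397 -3.937
v 3.168 -1.783 -4.184
v 2.746 -1.763 -2.403
v 2.584 -1.708 -4.225
v 2.112 -2.037 -4.098
v 2.028 -2.577 -3.876
v 2.38 -3.011 -3.69
v 2.964 -3.085 -3.649
v 3.436 -2.756 -3.776
v 3.52 -2.217 -3.998
v 2.424 3.724 -3.791
v 3.097 4.443 -4.13
v 3.703 2.677 -3.47
v 4.376 3.396 -3.809
v 3.855 3.549 -2.921
v 3.064 4.196 -3.119
v 3.736 2.924 -4.481
v 2.945 3.571 -4.679
v 3.907 3.948 -4.556
v 3.981 4.334 -3.593
v 2.819 2.786 -4.007
v 2.893 3.172 -3.044
v 2.648 4.175 -3.989
v 4.152 2.945 -3.611
v 3.846 3.035 -3.089
v 4.241 3.457 -3.289
v 2.629 4.03 -3.395
v 3.024 4.453 -3.594
v 3.47 3.927 -2.883
v 3.776 2.667 -4.006
v 4.171 3.09 -4.205
v 2.559 3.663 -4.311
v 2.954 4.085 -4.511
v 3.33 3.193 -4.717
v 3.52 4.307 -4.439
v 4.272 3.691 -4.25
v 3.895 3.414 -4.645
v 3.431 3.795 -4.761
v 3.563 4.534 -3.872
v 4.315 3.918 -3.683
v 4.009 4.008 -3.161
v 3.544 4.389 -3.278
v 4.04 4.243 -4.123
v 2.485 3.202 -3.917
v 3.237 2.586 -3.728
v 3.256 2.731 -4.322
v 2.791 3.112 -4.439
v 2.528 3.429 -3.35
v 3.28 2.813 -3.161
v 3.369 3.325 -2.839
v 2.905 3.706 -2.955
v 2.76 2.877 -3.477
f 2 1 4
f 2 4 3
f 4 1 5
f 4 5 3
f 5 1 6
f 5 6 3
f 6 1 7
f 6 7 3
f 7 1 8
f 7 8 3
f 8 1 9
f 8 9 3
f 9 1 10
f 9 10 3
f 10 1 2
f 10 2 3
f 11 48 27
f 48 22 51
f 27 51 16
f 48 51 27
f 11 27 23
f 27 16 28
f 23 28 12
f 27 28 23
f 11 23 32
f 23 12 33
f 32 33 18
f 23 33 32
f 11 32 44
f 32 18 47
f 44 47 21
f 32 47 44
f 11 44 48
f 44 21 52
f 48 52 22
f 44 52 48
f 12 28 39
f 28 16 42
f 39 42 20
f 28 42 39
f 16 51 29
f 51 22 50
f 29 50 15
f 51 50 29
f 22 52 49
f 52 21 45
f 49 45 13
f 52 45 49
f 21 47 46
f 47 18 34
f 46 34 17
f 47 34 46
f 18 33 38
f 33 12 35
f 38 35 19
f 33 35 38
f 14 40 26
f 40 20 41
f 26 41 15
f 40 41 26
f 14 26 24
f 26 15 25
f 24 25 13
f 26 25 24
f 14 24 31
f 24 13 30
f 31 30 17
f 24 30 31
f 14 31 36
f 31 17 37
f 36 37 19
f 31 37 36
f 14 36 40
f 36 19 43
f 40 43 20
f 36 43 40
f 15 41 29
f 41 20 42
f 29 42 16
f 41 42 29
f 13 25 49
f 25 15 50
f 49 50 22
f 25 50 49
f 17 30 46
f 30 13 45
f 46 45 21
f 30 45 46
f 19 37 38
f 37 17 34
f 38 34 18
f 37 34 38
f 20 43 39
f 43 19 35
f 39 35 12
f 43 35 39



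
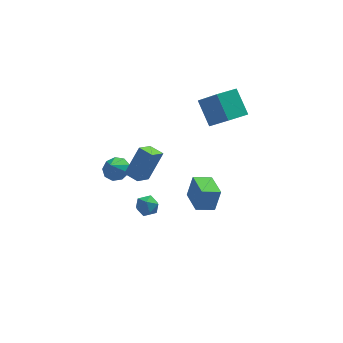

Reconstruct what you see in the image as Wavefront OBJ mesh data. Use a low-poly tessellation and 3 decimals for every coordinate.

v 2.632 2.04 2.532
v 2.09 3.317 3.916
v 3.91 2.829 2.304
v 3.368 4.107 3.689
v 3.612 0.873 3.991
v 3.07 2.151 5.376
v 4.89 1.663 3.764
v 4.348 2.94 5.148
v -3.184 -1.25 1.932
v -2.396 -1.264 2.249
v -3.556 -1.81 2.828
v -2.675 -0.788 2.431
v -3.193 -0.528 2.38
v -3.706 -0.606 2.118
v -3.976 -0.985 1.77
v -3.875 -1.489 1.497
v -3.451 -1.881 1.428
v -2.902 -1.978 1.594
v -2.486 -1.734 1.919
v 1.641 0.254 -3.817
v 2.026 0.455 -2.288
v 1.303 2.026 -3.966
v 1.689 2.227 -2.436
v 2.831 0.453 -4.144
v 3.217 0.654 -2.614
v 2.494 2.225 -4.292
v 2.879 2.426 -2.763
v -2.122 -2.05 2.301
v -2.828 -2.869 2.928
v -1.216 -1.482 4.062
v -1.922 -2.301 4.689
v -1.438 -2.739 2.171
v -2.144 -3.558 2.798
v -0.532 -2.171 3.932
v -1.238 -2.99 4.559
v -1.872 1.278 -4.185
v -1.139 1.357 -4.544
v -1.301 0.663 -3.156
v -0.568 0.742 -3.515
v -0.959 1.404 -3.23
v -1.311 1.784 -3.865
v -1.129 0.236 -3.835
v -1.481 0.616 -4.47
v -0.679 0.713 -4.327
v -0.575 1.435 -3.953
v -1.865 0.585 -3.747
v -1.761 1.307 -3.373
f 2 4 1
f 5 2 1
f 1 4 3
f 3 5 1
f 2 8 4
f 6 2 5
f 6 8 2
f 4 8 3
f 7 5 3
f 3 8 7
f 7 6 5
f 8 6 7
f 10 9 12
f 10 12 11
f 12 9 13
f 12 13 11
f 13 9 14
f 13 14 11
f 14 9 15
f 14 15 11
f 15 9 16
f 15 16 11
f 16 9 17
f 16 17 11
f 17 9 18
f 17 18 11
f 18 9 19
f 18 19 11
f 19 9 10
f 19 10 11
f 21 23 20
f 24 21 20
f 20 23 22
f 22 24 20
f 21 27 23
f 25 21 24
f 25 27 21
f 23 27 22
f 26 24 22
f 22 27 26
f 26 25 24
f 27 25 26
f 29 31 28
f 32 29 28
f 28 31 30
f 30 32 28
f 29 35 31
f 33 29 32
f 33 35 29
f 31 35 30
f 34 32 30
f 30 35 34
f 34 33 32
f 35 33 34
f 36 47 41
f 36 41 37
f 36 37 43
f 36 43 46
f 36 46 47
f 37 41 45
f 41 47 40
f 47 46 38
f 46 43 42
f 43 37 44
f 39 45 40
f 39 40 38
f 39 38 42
f 39 42 44
f 39 44 45
f 40 45 41
f 38 40 47
f 42 38 46
f 44 42 43
f 45 44 37



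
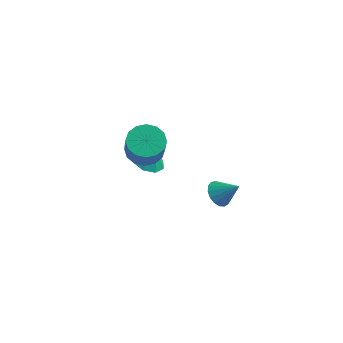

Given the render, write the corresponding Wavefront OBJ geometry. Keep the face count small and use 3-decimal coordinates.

v -0.07 1.503 -2.929
v 0.502 1.515 -3.572
v 1.05 1.677 -1.931
v 0.398 1.91 -3.525
v 0.187 2.213 -3.341
v -0.082 2.352 -3.063
v -0.349 2.297 -2.755
v -0.552 2.06 -2.486
v -0.644 1.696 -2.319
v -0.605 1.287 -2.292
v -0.443 0.927 -2.41
v -0.196 0.7 -2.648
v 0.081 0.656 -2.95
v 0.322 0.807 -3.247
v 0.474 1.117 -3.472
v -2.943 -1.058 0.653
v -2.236 -1.599 0.463
v -2.577 -0.922 1.627
v -2.105 -0.93 0.32
v -2.465 -0.336 0.373
v -3.105 -0.165 0.589
v -3.65 -0.517 0.842
v -3.78 -1.186 0.985
v -3.42 -1.78 0.933
v -2.781 -1.951 0.716
v -2.355 -2.49 3.044
v -1.776 -1.658 3.278
v -1.225 -2.479 4.83
v -1.805 -3.31 4.596
v -2.256 -1.56 3.5
v -1.706 -2.381 5.052
v -2.763 -1.711 3.6
v -2.213 -2.532 5.152
v -3.161 -2.071 3.551
v -2.611 -2.891 5.103
v -3.343 -2.543 3.366
v -2.792 -3.363 4.918
v -3.26 -3 3.095
v -2.71 -3.821 4.647
v -2.935 -3.321 2.81
v -2.384 -4.142 4.362
v -2.454 -3.419 2.588
v -1.904 -4.24 4.14
v -1.947 -3.268 2.488
v -1.397 -4.089 4.04
v -1.549 -2.909 2.537
v -0.999 -3.729 4.089
v -1.368 -2.437 2.722
v -0.817 -3.257 4.274
v -1.45 -1.979 2.993
v -0.9 -2.8 4.545
f 2 1 4
f 2 4 3
f 4 1 5
f 4 5 3
f 5 1 6
f 5 6 3
f 6 1 7
f 6 7 3
f 7 1 8
f 7 8 3
f 8 1 9
f 8 9 3
f 9 1 10
f 9 10 3
f 10 1 11
f 10 11 3
f 11 1 12
f 11 12 3
f 12 1 13
f 12 13 3
f 13 1 14
f 13 14 3
f 14 1 15
f 14 15 3
f 15 1 2
f 15 2 3
f 17 16 19
f 17 19 18
f 19 16 20
f 19 20 18
f 20 16 21
f 20 21 18
f 21 16 22
f 21 22 18
f 22 16 23
f 22 23 18
f 23 16 24
f 23 24 18
f 24 16 25
f 24 25 18
f 25 16 17
f 25 17 18
f 27 26 30
f 27 30 28
f 28 30 31
f 28 31 29
f 30 26 32
f 30 32 31
f 31 32 33
f 31 33 29
f 32 26 34
f 32 34 33
f 33 34 35
f 33 35 29
f 34 26 36
f 34 36 35
f 35 36 37
f 35 37 29
f 36 26 38
f 36 38 37
f 37 38 39
f 37 39 29
f 38 26 40
f 38 40 39
f 39 40 41
f 39 41 29
f 40 26 42
f 40 42 41
f 41 42 43
f 41 43 29
f 42 26 44
f 42 44 43
f 43 44 45
f 43 45 29
f 44 26 46
f 44 46 45
f 45 46 47
f 45 47 29
f 46 26 48
f 46 48 47
f 47 48 49
f 47 49 29
f 48 26 50
f 48 50 49
f 49 50 51
f 49 51 29
f 50 26 27
f 50 27 51
f 51 27 28
f 51 28 29



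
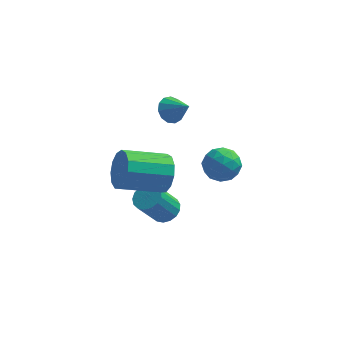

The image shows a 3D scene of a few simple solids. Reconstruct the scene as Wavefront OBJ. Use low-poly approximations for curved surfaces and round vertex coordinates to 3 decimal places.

v -0.99 -1.605 0.378
v -0.041 -1.51 0.303
v -0.979 -2.63 -0.783
v -0.03 -2.535 -0.858
v -0.409 -2.962 -0.09
v -0.416 -2.329 0.627
v -0.604 -1.811 -1.107
v -0.611 -1.178 -0.39
v 0.198 -1.637 -0.615
v 0.318 -2.348 0.014
v -1.338 -1.792 -0.494
v -1.218 -2.503 0.135
v -0.517 -1.468 0.442
v -0.503 -2.672 -0.922
v -0.726 -2.923 -0.471
v -0.168 -2.867 -0.515
v -0.737 -1.949 0.633
v -0.179 -1.893 0.589
v -0.395 -2.746 0.358
v -0.841 -2.247 -1.069
v -0.283 -2.191 -1.113
v -0.852 -1.273 0.035
v -0.294 -1.217 -0.009
v -0.625 -1.394 -0.838
v 0.181 -1.487 -0.141
v 0.188 -2.089 -0.823
v -0.149 -1.664 -0.97
v -0.154 -1.292 -0.549
v 0.252 -1.905 0.229
v 0.259 -2.507 -0.454
v 0.036 -2.758 -0.002
v 0.032 -2.386 0.419
v 0.393 -1.979 -0.311
v -1.279 -1.633 -0.026
v -1.272 -2.235 -0.709
v -1.052 -1.754 -0.899
v -1.056 -1.382 -0.478
v -1.208 -2.051 0.343
v -1.201 -2.653 -0.339
v -0.866 -2.848 0.069
v -0.871 -2.476 0.49
v -1.413 -2.161 -0.169
v -2.951 -2.82 -0.476
v -2.506 -3.097 0.423
v -4.445 -3.837 1.154
v -4.889 -3.56 0.256
v -2.69 -2.545 0.493
v -4.629 -3.285 1.224
v -2.957 -2.081 0.256
v -4.896 -2.82 0.987
v -3.222 -1.851 -0.214
v -5.161 -2.591 0.517
v -3.401 -1.929 -0.767
v -5.339 -2.669 -0.035
v -3.437 -2.29 -1.227
v -5.375 -3.03 -0.496
v -3.318 -2.819 -1.449
v -5.257 -3.559 -0.717
v -3.083 -3.349 -1.361
v -5.022 -4.089 -0.63
v -2.806 -3.711 -0.993
v -4.745 -4.45 -0.262
v -2.575 -3.79 -0.46
v -4.513 -4.53 0.271
v -2.463 -3.561 0.067
v -4.402 -4.301 0.799
v -2.865 -1.412 2.797
v -2.319 -1.132 2.401
v -1.995 -1.968 3.603
v -2.408 -0.853 2.689
v -2.643 -0.751 3.012
v -2.947 -0.859 3.266
v -3.226 -1.143 3.371
v -3.39 -1.512 3.294
v -3.387 -1.85 3.059
v -3.219 -2.048 2.74
v -2.938 -2.045 2.44
v -2.634 -1.841 2.253
v -2.403 -1.501 2.238
v -2.978 -2.47 -3.431
v -2.508 -2.066 -3.009
v -3.272 -2.706 -1.546
v -3.742 -3.11 -1.969
v -2.788 -1.847 -3.06
v -3.552 -2.487 -1.597
v -3.112 -1.771 -3.195
v -3.875 -2.411 -1.732
v -3.405 -1.855 -3.385
v -4.168 -2.495 -1.922
v -3.6 -2.08 -3.585
v -4.364 -2.72 -2.122
v -3.653 -2.394 -3.75
v -4.416 -3.034 -2.288
v -3.551 -2.726 -3.842
v -4.315 -3.366 -2.38
v -3.318 -2.999 -3.84
v -4.082 -3.639 -2.378
v -3.007 -3.151 -3.745
v -3.771 -3.791 -2.282
v -2.69 -3.147 -3.577
v -3.454 -3.787 -2.114
v -2.438 -2.988 -3.376
v -3.202 -3.628 -1.913
v -2.311 -2.71 -3.188
v -3.074 -3.35 -1.725
v -2.336 -2.377 -3.056
v -3.1 -3.018 -1.593
f 1 38 17
f 38 12 41
f 17 41 6
f 38 41 17
f 1 17 13
f 17 6 18
f 13 18 2
f 17 18 13
f 1 13 22
f 13 2 23
f 22 23 8
f 13 23 22
f 1 22 34
f 22 8 37
f 34 37 11
f 22 37 34
f 1 34 38
f 34 11 42
f 38 42 12
f 34 42 38
f 2 18 29
f 18 6 32
f 29 32 10
f 18 32 29
f 6 41 19
f 41 12 40
f 19 40 5
f 41 40 19
f 12 42 39
f 42 11 35
f 39 35 3
f 42 35 39
f 11 37 36
f 37 8 24
f 36 24 7
f 37 24 36
f 8 23 28
f 23 2 25
f 28 25 9
f 23 25 28
f 4 30 16
f 30 10 31
f 16 31 5
f 30 31 16
f 4 16 14
f 16 5 15
f 14 15 3
f 16 15 14
f 4 14 21
f 14 3 20
f 21 20 7
f 14 20 21
f 4 21 26
f 21 7 27
f 26 27 9
f 21 27 26
f 4 26 30
f 26 9 33
f 30 33 10
f 26 33 30
f 5 31 19
f 31 10 32
f 19 32 6
f 31 32 19
f 3 15 39
f 15 5 40
f 39 40 12
f 15 40 39
f 7 20 36
f 20 3 35
f 36 35 11
f 20 35 36
f 9 27 28
f 27 7 24
f 28 24 8
f 27 24 28
f 10 33 29
f 33 9 25
f 29 25 2
f 33 25 29
f 44 43 47
f 44 47 45
f 45 47 48
f 45 48 46
f 47 43 49
f 47 49 48
f 48 49 50
f 48 50 46
f 49 43 51
f 49 51 50
f 50 51 52
f 50 52 46
f 51 43 53
f 51 53 52
f 52 53 54
f 52 54 46
f 53 43 55
f 53 55 54
f 54 55 56
f 54 56 46
f 55 43 57
f 55 57 56
f 56 57 58
f 56 58 46
f 57 43 59
f 57 59 58
f 58 59 60
f 58 60 46
f 59 43 61
f 59 61 60
f 60 61 62
f 60 62 46
f 61 43 63
f 61 63 62
f 62 63 64
f 62 64 46
f 63 43 65
f 63 65 64
f 64 65 66
f 64 66 46
f 65 43 44
f 65 44 66
f 66 44 45
f 66 45 46
f 68 67 70
f 68 70 69
f 70 67 71
f 70 71 69
f 71 67 72
f 71 72 69
f 72 67 73
f 72 73 69
f 73 67 74
f 73 74 69
f 74 67 75
f 74 75 69
f 75 67 76
f 75 76 69
f 76 67 77
f 76 77 69
f 77 67 78
f 77 78 69
f 78 67 79
f 78 79 69
f 79 67 68
f 79 68 69
f 81 80 84
f 81 84 82
f 82 84 85
f 82 85 83
f 84 80 86
f 84 86 85
f 85 86 87
f 85 87 83
f 86 80 88
f 86 88 87
f 87 88 89
f 87 89 83
f 88 80 90
f 88 90 89
f 89 90 91
f 89 91 83
f 90 80 92
f 90 92 91
f 91 92 93
f 91 93 83
f 92 80 94
f 92 94 93
f 93 94 95
f 93 95 83
f 94 80 96
f 94 96 95
f 95 96 97
f 95 97 83
f 96 80 98
f 96 98 97
f 97 98 99
f 97 99 83
f 98 80 100
f 98 100 99
f 99 100 101
f 99 101 83
f 100 80 102
f 100 102 101
f 101 102 103
f 101 103 83
f 102 80 104
f 102 104 103
f 103 104 105
f 103 105 83
f 104 80 106
f 104 106 105
f 105 106 107
f 105 107 83
f 106 80 81
f 106 81 107
f 107 81 82
f 107 82 83



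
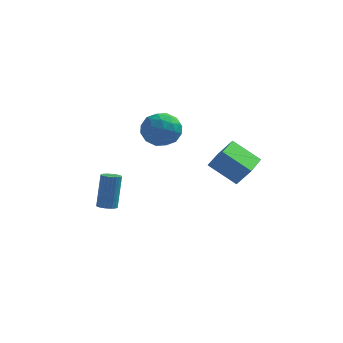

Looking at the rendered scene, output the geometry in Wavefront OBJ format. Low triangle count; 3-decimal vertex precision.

v -0.927 0.462 3.227
v -0.196 1.117 3.916
v -0.264 -1.157 4.064
v 0.467 -0.502 4.753
v -0.719 -0.456 4.923
v -1.129 0.545 4.406
v 0.669 -0.585 3.574
v 0.259 0.416 3.057
v 0.79 0.47 4.13
v -0.068 0.55 4.964
v -0.392 -0.59 3.016
v -1.25 -0.51 3.85
v -0.62 0.932 3.498
v 0.16 -0.972 4.482
v -0.537 -0.945 4.582
v -0.108 -0.56 4.987
v -1.168 0.595 3.786
v -0.738 0.98 4.191
v -1.045 0.056 4.783
v 0.278 -1.02 3.789
v 0.708 -0.635 4.194
v -0.352 0.52 2.993
v 0.077 0.905 3.398
v 0.585 -0.096 3.197
v 0.389 0.936 4.029
v 0.779 -0.015 4.521
v 0.898 -0.064 3.828
v 0.657 0.524 3.524
v -0.115 0.983 4.519
v 0.275 0.031 5.011
v -0.422 0.059 5.111
v -0.663 0.647 4.807
v 0.465 0.603 4.645
v -0.735 -0.071 2.969
v -0.345 -1.023 3.461
v 0.203 -0.687 3.173
v -0.038 -0.099 2.869
v -1.239 -0.025 3.459
v -0.849 -0.976 3.951
v -1.117 -0.564 4.456
v -1.358 0.024 4.152
v -0.925 -0.643 3.335
v -3.255 -0.116 -2.224
v -2.666 -0.112 -2.251
v -2.576 0.539 -0.162
v -3.165 0.536 -0.136
v -2.715 0.103 -2.316
v -2.625 0.755 -0.227
v -2.846 0.285 -2.367
v -2.756 0.937 -0.278
v -3.04 0.406 -2.397
v -2.95 1.058 -0.308
v -3.266 0.447 -2.4
v -3.176 1.099 -0.311
v -3.491 0.403 -2.376
v -3.401 1.055 -0.287
v -3.68 0.28 -2.33
v -3.59 0.932 -0.241
v -3.804 0.096 -2.267
v -3.714 0.748 -0.178
v -3.844 -0.119 -2.198
v -3.754 0.532 -0.109
v -3.795 -0.335 -2.133
v -3.705 0.317 -0.044
v -3.664 -0.517 -2.082
v -3.574 0.135 0.007
v -3.47 -0.638 -2.052
v -3.38 0.014 0.037
v -3.244 -0.679 -2.049
v -3.154 -0.027 0.04
v -3.019 -0.635 -2.073
v -2.929 0.017 0.016
v -2.83 -0.512 -2.119
v -2.74 0.14 -0.03
v -2.706 -0.328 -2.182
v -2.616 0.324 -0.093
v 4.168 -1.583 1.153
v 2.589 -1.406 2.301
v 4.315 0.389 1.051
v 2.736 0.566 2.2
v 4.944 -1.586 2.22
v 3.365 -1.409 3.369
v 5.091 0.386 2.119
v 3.512 0.563 3.267
f 1 38 17
f 38 12 41
f 17 41 6
f 38 41 17
f 1 17 13
f 17 6 18
f 13 18 2
f 17 18 13
f 1 13 22
f 13 2 23
f 22 23 8
f 13 23 22
f 1 22 34
f 22 8 37
f 34 37 11
f 22 37 34
f 1 34 38
f 34 11 42
f 38 42 12
f 34 42 38
f 2 18 29
f 18 6 32
f 29 32 10
f 18 32 29
f 6 41 19
f 41 12 40
f 19 40 5
f 41 40 19
f 12 42 39
f 42 11 35
f 39 35 3
f 42 35 39
f 11 37 36
f 37 8 24
f 36 24 7
f 37 24 36
f 8 23 28
f 23 2 25
f 28 25 9
f 23 25 28
f 4 30 16
f 30 10 31
f 16 31 5
f 30 31 16
f 4 16 14
f 16 5 15
f 14 15 3
f 16 15 14
f 4 14 21
f 14 3 20
f 21 20 7
f 14 20 21
f 4 21 26
f 21 7 27
f 26 27 9
f 21 27 26
f 4 26 30
f 26 9 33
f 30 33 10
f 26 33 30
f 5 31 19
f 31 10 32
f 19 32 6
f 31 32 19
f 3 15 39
f 15 5 40
f 39 40 12
f 15 40 39
f 7 20 36
f 20 3 35
f 36 35 11
f 20 35 36
f 9 27 28
f 27 7 24
f 28 24 8
f 27 24 28
f 10 33 29
f 33 9 25
f 29 25 2
f 33 25 29
f 44 43 47
f 44 47 45
f 45 47 48
f 45 48 46
f 47 43 49
f 47 49 48
f 48 49 50
f 48 50 46
f 49 43 51
f 49 51 50
f 50 51 52
f 50 52 46
f 51 43 53
f 51 53 52
f 52 53 54
f 52 54 46
f 53 43 55
f 53 55 54
f 54 55 56
f 54 56 46
f 55 43 57
f 55 57 56
f 56 57 58
f 56 58 46
f 57 43 59
f 57 59 58
f 58 59 60
f 58 60 46
f 59 43 61
f 59 61 60
f 60 61 62
f 60 62 46
f 61 43 63
f 61 63 62
f 62 63 64
f 62 64 46
f 63 43 65
f 63 65 64
f 64 65 66
f 64 66 46
f 65 43 67
f 65 67 66
f 66 67 68
f 66 68 46
f 67 43 69
f 67 69 68
f 68 69 70
f 68 70 46
f 69 43 71
f 69 71 70
f 70 71 72
f 70 72 46
f 71 43 73
f 71 73 72
f 72 73 74
f 72 74 46
f 73 43 75
f 73 75 74
f 74 75 76
f 74 76 46
f 75 43 44
f 75 44 76
f 76 44 45
f 76 45 46
f 78 80 77
f 81 78 77
f 77 80 79
f 79 81 77
f 78 84 80
f 82 78 81
f 82 84 78
f 80 84 79
f 83 81 79
f 79 84 83
f 83 82 81
f 84 82 83



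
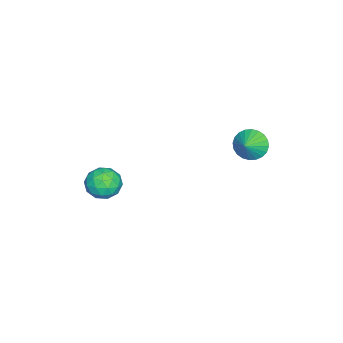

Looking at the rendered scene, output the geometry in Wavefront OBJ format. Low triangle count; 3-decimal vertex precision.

v 0.309 -3.493 -0.73
v 0.874 -3.082 -1.321
v 1.386 -4.438 -0.359
v 1.951 -4.027 -0.95
v 1.685 -3.59 -0.192
v 1.019 -3.006 -0.421
v 1.241 -4.514 -1.259
v 0.575 -3.93 -1.488
v 1.449 -3.713 -1.648
v 1.724 -3.142 -0.988
v 0.536 -4.378 -0.692
v 0.811 -3.807 -0.032
v 0.497 -3.204 -1.058
v 1.763 -4.316 -0.622
v 1.607 -4.059 -0.176
v 1.938 -3.817 -0.524
v 0.582 -3.16 -0.529
v 0.914 -2.918 -0.876
v 1.391 -3.217 -0.212
v 1.346 -4.602 -0.804
v 1.678 -4.36 -1.151
v 0.322 -3.703 -1.156
v 0.653 -3.461 -1.504
v 0.869 -4.303 -1.468
v 1.167 -3.333 -1.597
v 1.8 -3.889 -1.38
v 1.383 -4.175 -1.561
v 0.992 -3.832 -1.696
v 1.328 -2.998 -1.209
v 1.961 -3.553 -0.992
v 1.805 -3.297 -0.546
v 1.414 -2.953 -0.68
v 1.667 -3.369 -1.402
v 0.299 -3.967 -0.688
v 0.932 -4.522 -0.471
v 0.846 -4.567 -1
v 0.455 -4.223 -1.134
v 0.46 -3.631 -0.3
v 1.093 -4.187 -0.083
v 1.268 -3.688 0.016
v 0.877 -3.345 -0.119
v 0.593 -4.151 -0.278
v -2.315 2.079 0.656
v -1.861 2.159 -0.058
v -1.445 2.021 1.204
v -1.897 2.477 0.032
v -1.996 2.733 0.218
v -2.145 2.89 0.469
v -2.319 2.923 0.75
v -2.492 2.828 1.016
v -2.639 2.619 1.227
v -2.736 2.327 1.352
v -2.77 1.998 1.37
v -2.734 1.681 1.28
v -2.634 1.424 1.095
v -2.486 1.267 0.843
v -2.312 1.234 0.563
v -2.138 1.329 0.297
v -1.992 1.538 0.085
v -1.894 1.83 -0.039
f 1 38 17
f 38 12 41
f 17 41 6
f 38 41 17
f 1 17 13
f 17 6 18
f 13 18 2
f 17 18 13
f 1 13 22
f 13 2 23
f 22 23 8
f 13 23 22
f 1 22 34
f 22 8 37
f 34 37 11
f 22 37 34
f 1 34 38
f 34 11 42
f 38 42 12
f 34 42 38
f 2 18 29
f 18 6 32
f 29 32 10
f 18 32 29
f 6 41 19
f 41 12 40
f 19 40 5
f 41 40 19
f 12 42 39
f 42 11 35
f 39 35 3
f 42 35 39
f 11 37 36
f 37 8 24
f 36 24 7
f 37 24 36
f 8 23 28
f 23 2 25
f 28 25 9
f 23 25 28
f 4 30 16
f 30 10 31
f 16 31 5
f 30 31 16
f 4 16 14
f 16 5 15
f 14 15 3
f 16 15 14
f 4 14 21
f 14 3 20
f 21 20 7
f 14 20 21
f 4 21 26
f 21 7 27
f 26 27 9
f 21 27 26
f 4 26 30
f 26 9 33
f 30 33 10
f 26 33 30
f 5 31 19
f 31 10 32
f 19 32 6
f 31 32 19
f 3 15 39
f 15 5 40
f 39 40 12
f 15 40 39
f 7 20 36
f 20 3 35
f 36 35 11
f 20 35 36
f 9 27 28
f 27 7 24
f 28 24 8
f 27 24 28
f 10 33 29
f 33 9 25
f 29 25 2
f 33 25 29
f 44 43 46
f 44 46 45
f 46 43 47
f 46 47 45
f 47 43 48
f 47 48 45
f 48 43 49
f 48 49 45
f 49 43 50
f 49 50 45
f 50 43 51
f 50 51 45
f 51 43 52
f 51 52 45
f 52 43 53
f 52 53 45
f 53 43 54
f 53 54 45
f 54 43 55
f 54 55 45
f 55 43 56
f 55 56 45
f 56 43 57
f 56 57 45
f 57 43 58
f 57 58 45
f 58 43 59
f 58 59 45
f 59 43 60
f 59 60 45
f 60 43 44
f 60 44 45



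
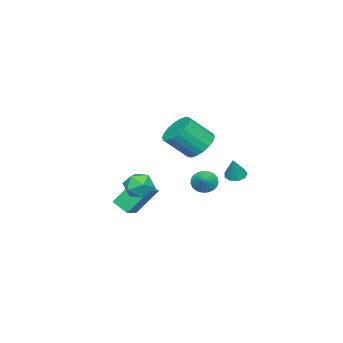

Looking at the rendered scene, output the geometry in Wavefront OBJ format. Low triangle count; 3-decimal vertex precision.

v 4.205 0.593 -2.783
v 4.605 -0.068 -2.273
v 2.875 0.248 -2.187
v 3.275 -0.413 -1.677
v 3.447 0.478 -1.497
v 4.269 0.691 -1.865
v 3.211 -0.511 -2.595
v 4.033 -0.298 -2.963
v 3.99 -0.75 -2.157
v 4.136 -0.139 -1.478
v 3.344 0.319 -2.982
v 3.49 0.93 -2.303
v 1.615 -0.974 -2.813
v 2.636 -0.863 -2.42
v 1.72 -0.003 -3.36
v 2.741 0.108 -2.967
v 2.319 -1.928 -4.373
v 3.34 -1.817 -3.98
v 2.424 -0.957 -4.92
v 3.445 -0.846 -4.527
v -1.226 0.998 -3.53
v -0.856 1.097 -4.175
v -0.414 1.362 -3.01
v -1.001 1.371 -4.141
v -1.185 1.581 -4.001
v -1.375 1.69 -3.779
v -1.54 1.679 -3.515
v -1.651 1.551 -3.253
v -1.688 1.327 -3.039
v -1.645 1.046 -2.91
v -1.529 0.757 -2.888
v -1.361 0.51 -2.977
v -1.17 0.347 -3.162
v -0.988 0.297 -3.41
v -0.848 0.368 -3.679
v -0.772 0.548 -3.923
v -0.776 0.806 -4.098
v -2.342 0.091 -1.4
v -1.496 0.025 -2.018
v -0.611 -0.997 -0.697
v -1.458 -0.931 -0.08
v -1.414 0.414 -1.772
v -0.53 -0.609 -0.451
v -1.517 0.738 -1.452
v -0.633 -0.284 -0.131
v -1.783 0.935 -1.122
v -0.899 -0.088 0.199
v -2.159 0.964 -0.847
v -1.275 -0.058 0.474
v -2.572 0.821 -0.681
v -1.688 -0.202 0.639
v -2.94 0.533 -0.659
v -2.056 -0.49 0.662
v -3.189 0.157 -0.783
v -2.304 -0.865 0.538
v -3.27 -0.231 -1.029
v -2.386 -1.254 0.292
v -3.167 -0.556 -1.349
v -2.283 -1.578 -0.028
v -2.901 -0.752 -1.679
v -2.017 -1.775 -0.358
v -2.525 -0.782 -1.954
v -1.641 -1.804 -0.633
v -2.112 -0.638 -2.119
v -1.228 -1.661 -0.799
v -1.744 -0.35 -2.142
v -0.86 -1.373 -0.821
v -3.676 1.504 -3.727
v -3.093 1.492 -3.992
v -3.084 1.656 -2.433
v -3.241 1.904 -3.973
v -3.593 2.128 -3.838
v -3.983 2.06 -3.652
v -4.229 1.732 -3.5
v -4.217 1.296 -3.455
v -3.951 0.958 -3.536
v -3.556 0.875 -3.707
v -3.218 1.086 -3.887
f 1 12 6
f 1 6 2
f 1 2 8
f 1 8 11
f 1 11 12
f 2 6 10
f 6 12 5
f 12 11 3
f 11 8 7
f 8 2 9
f 4 10 5
f 4 5 3
f 4 3 7
f 4 7 9
f 4 9 10
f 5 10 6
f 3 5 12
f 7 3 11
f 9 7 8
f 10 9 2
f 14 16 13
f 17 14 13
f 13 16 15
f 15 17 13
f 14 20 16
f 18 14 17
f 18 20 14
f 16 20 15
f 19 17 15
f 15 20 19
f 19 18 17
f 20 18 19
f 22 21 24
f 22 24 23
f 24 21 25
f 24 25 23
f 25 21 26
f 25 26 23
f 26 21 27
f 26 27 23
f 27 21 28
f 27 28 23
f 28 21 29
f 28 29 23
f 29 21 30
f 29 30 23
f 30 21 31
f 30 31 23
f 31 21 32
f 31 32 23
f 32 21 33
f 32 33 23
f 33 21 34
f 33 34 23
f 34 21 35
f 34 35 23
f 35 21 36
f 35 36 23
f 36 21 37
f 36 37 23
f 37 21 22
f 37 22 23
f 39 38 42
f 39 42 40
f 40 42 43
f 40 43 41
f 42 38 44
f 42 44 43
f 43 44 45
f 43 45 41
f 44 38 46
f 44 46 45
f 45 46 47
f 45 47 41
f 46 38 48
f 46 48 47
f 47 48 49
f 47 49 41
f 48 38 50
f 48 50 49
f 49 50 51
f 49 51 41
f 50 38 52
f 50 52 51
f 51 52 53
f 51 53 41
f 52 38 54
f 52 54 53
f 53 54 55
f 53 55 41
f 54 38 56
f 54 56 55
f 55 56 57
f 55 57 41
f 56 38 58
f 56 58 57
f 57 58 59
f 57 59 41
f 58 38 60
f 58 60 59
f 59 60 61
f 59 61 41
f 60 38 62
f 60 62 61
f 61 62 63
f 61 63 41
f 62 38 64
f 62 64 63
f 63 64 65
f 63 65 41
f 64 38 66
f 64 66 65
f 65 66 67
f 65 67 41
f 66 38 39
f 66 39 67
f 67 39 40
f 67 40 41
f 69 68 71
f 69 71 70
f 71 68 72
f 71 72 70
f 72 68 73
f 72 73 70
f 73 68 74
f 73 74 70
f 74 68 75
f 74 75 70
f 75 68 76
f 75 76 70
f 76 68 77
f 76 77 70
f 77 68 78
f 77 78 70
f 78 68 69
f 78 69 70

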